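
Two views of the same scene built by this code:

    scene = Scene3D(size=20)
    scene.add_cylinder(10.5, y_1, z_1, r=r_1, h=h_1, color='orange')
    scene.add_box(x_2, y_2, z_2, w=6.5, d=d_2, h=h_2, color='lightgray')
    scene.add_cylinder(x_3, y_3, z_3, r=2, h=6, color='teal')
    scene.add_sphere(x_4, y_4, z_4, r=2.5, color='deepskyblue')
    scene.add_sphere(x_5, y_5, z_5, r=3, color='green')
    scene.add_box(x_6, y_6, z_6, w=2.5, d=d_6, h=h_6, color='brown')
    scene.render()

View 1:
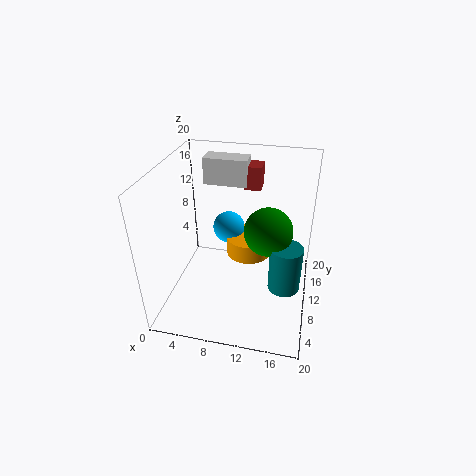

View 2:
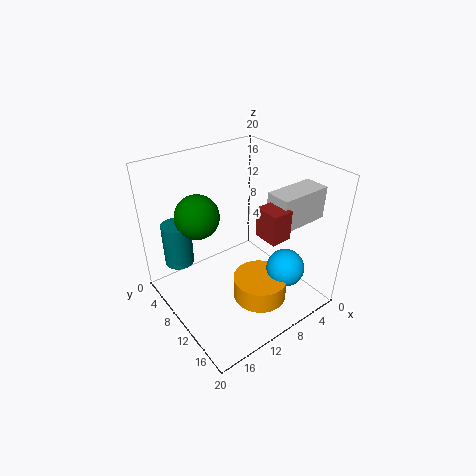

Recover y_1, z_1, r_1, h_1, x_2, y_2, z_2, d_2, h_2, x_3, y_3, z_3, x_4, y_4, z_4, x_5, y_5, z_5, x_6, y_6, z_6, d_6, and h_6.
y_1 = 15.5, z_1 = 4, r_1 = 3.5, h_1 = 3, x_2 = 3.5, y_2 = 15.5, z_2 = 15, d_2 = 3, h_2 = 4, x_3 = 17, y_3 = 5.5, z_3 = 6.5, x_4 = 7, y_4 = 16.5, z_4 = 7.5, x_5 = 14.5, y_5 = 7, z_5 = 13.5, x_6 = 9.5, y_6 = 16, z_6 = 14.5, d_6 = 3, h_6 = 3.5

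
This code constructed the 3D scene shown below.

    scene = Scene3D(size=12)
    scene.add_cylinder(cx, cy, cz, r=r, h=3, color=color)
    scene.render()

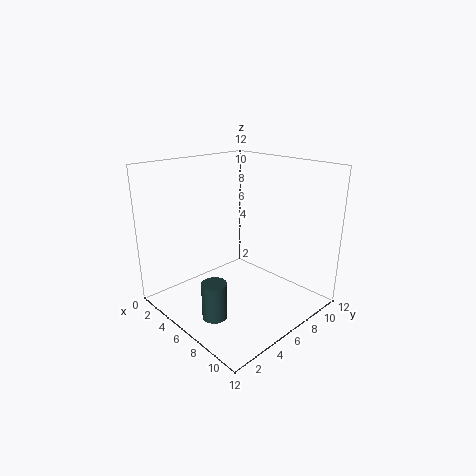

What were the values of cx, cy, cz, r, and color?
cx = 7; cy = 2.5; cz = 0.5; r = 1; color = 'darkslategray'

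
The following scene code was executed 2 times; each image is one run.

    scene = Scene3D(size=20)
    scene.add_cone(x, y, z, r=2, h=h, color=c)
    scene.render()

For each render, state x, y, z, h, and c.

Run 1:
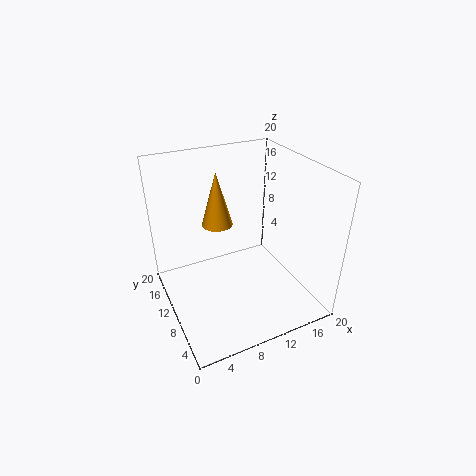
x = 7, y = 10, z = 13, h = 7, c = 'orange'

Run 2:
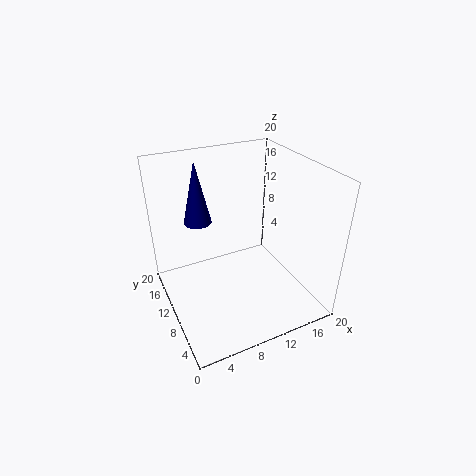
x = 6, y = 15, z = 11, h = 9, c = 'navy'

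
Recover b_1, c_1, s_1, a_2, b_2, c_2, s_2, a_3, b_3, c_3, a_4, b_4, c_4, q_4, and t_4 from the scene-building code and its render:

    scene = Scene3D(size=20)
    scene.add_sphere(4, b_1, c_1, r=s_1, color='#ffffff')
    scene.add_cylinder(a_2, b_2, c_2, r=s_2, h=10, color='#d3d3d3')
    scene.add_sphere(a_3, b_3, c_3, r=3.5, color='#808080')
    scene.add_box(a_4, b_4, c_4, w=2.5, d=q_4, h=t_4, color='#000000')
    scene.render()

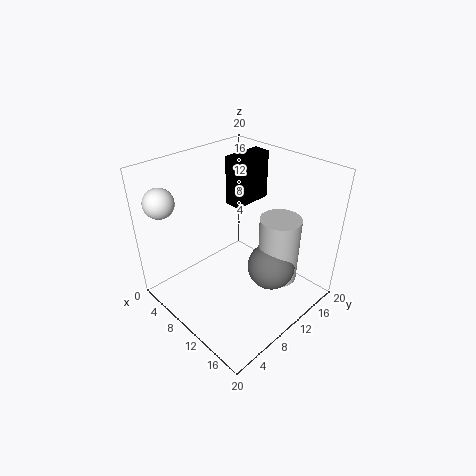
b_1 = 2; c_1 = 16; s_1 = 2; a_2 = 13; b_2 = 15.5; c_2 = 2; s_2 = 3; a_3 = 13; b_3 = 14; c_3 = 4.5; a_4 = 5.5; b_4 = 12; c_4 = 13; q_4 = 6; t_4 = 7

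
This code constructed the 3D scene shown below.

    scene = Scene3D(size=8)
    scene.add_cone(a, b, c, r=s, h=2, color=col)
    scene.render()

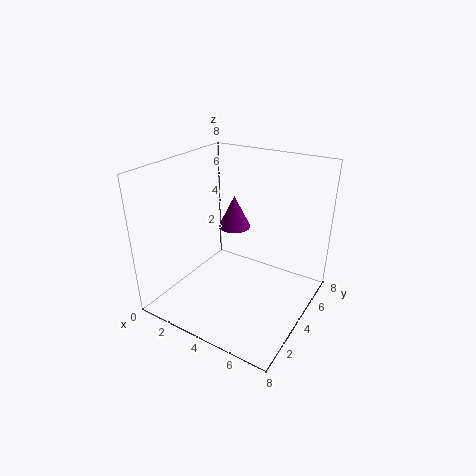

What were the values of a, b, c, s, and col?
a = 2.5; b = 6; c = 3.5; s = 1; col = 'purple'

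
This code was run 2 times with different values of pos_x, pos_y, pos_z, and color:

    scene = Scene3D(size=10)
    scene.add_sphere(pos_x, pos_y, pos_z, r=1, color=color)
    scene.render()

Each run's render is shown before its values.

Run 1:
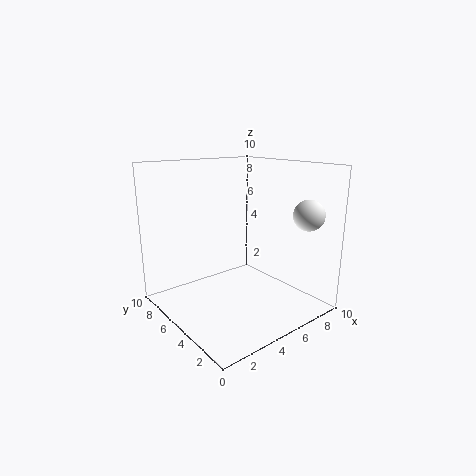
pos_x = 7.5; pos_y = 1; pos_z = 7; color = 'white'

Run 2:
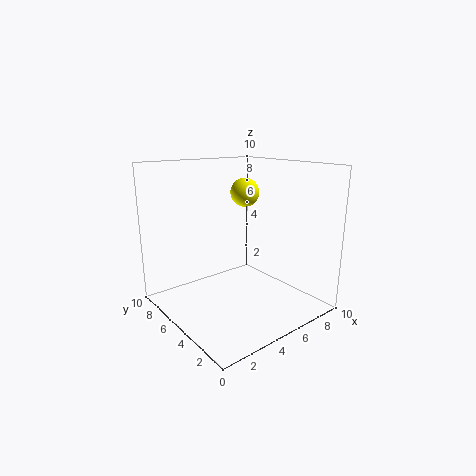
pos_x = 6; pos_y = 5.5; pos_z = 8; color = 'yellow'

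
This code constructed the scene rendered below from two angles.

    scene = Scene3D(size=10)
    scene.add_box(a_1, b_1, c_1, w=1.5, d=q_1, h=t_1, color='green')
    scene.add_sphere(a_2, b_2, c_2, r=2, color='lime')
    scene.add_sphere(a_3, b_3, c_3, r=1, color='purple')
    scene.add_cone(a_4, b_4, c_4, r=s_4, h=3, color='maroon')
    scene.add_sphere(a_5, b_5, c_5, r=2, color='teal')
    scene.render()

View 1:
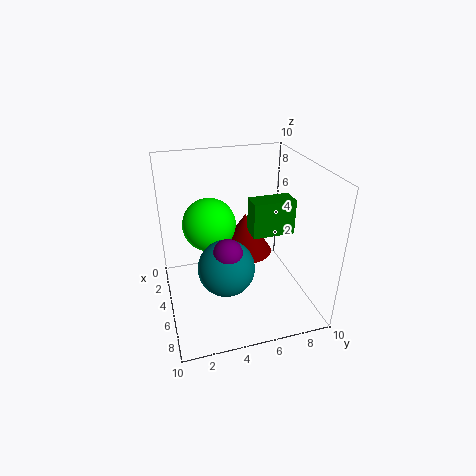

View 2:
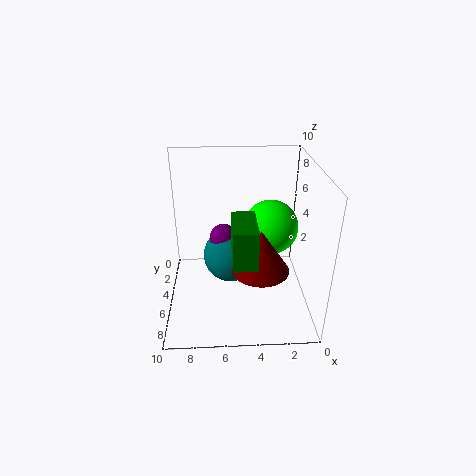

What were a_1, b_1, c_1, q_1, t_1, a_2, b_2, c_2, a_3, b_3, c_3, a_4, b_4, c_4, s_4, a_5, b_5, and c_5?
a_1 = 4; b_1 = 6; c_1 = 5; q_1 = 3; t_1 = 2.5; a_2 = 2.5; b_2 = 3.5; c_2 = 5; a_3 = 6; b_3 = 4; c_3 = 4.5; a_4 = 3.5; b_4 = 6; c_4 = 3; s_4 = 2; a_5 = 5.5; b_5 = 4; c_5 = 3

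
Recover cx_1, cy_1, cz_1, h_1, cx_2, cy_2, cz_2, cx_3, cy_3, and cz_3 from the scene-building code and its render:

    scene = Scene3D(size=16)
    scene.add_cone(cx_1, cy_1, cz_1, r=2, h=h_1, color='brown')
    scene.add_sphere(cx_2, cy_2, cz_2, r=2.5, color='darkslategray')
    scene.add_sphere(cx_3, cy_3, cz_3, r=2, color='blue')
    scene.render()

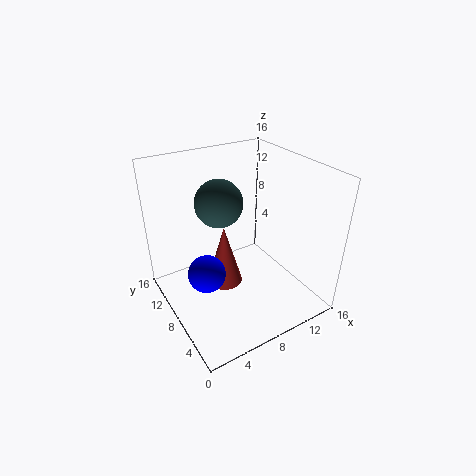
cx_1 = 6.5; cy_1 = 8.5; cz_1 = 2.5; h_1 = 7; cx_2 = 6; cy_2 = 8.5; cz_2 = 12.5; cx_3 = 3.5; cy_3 = 7; cz_3 = 5.5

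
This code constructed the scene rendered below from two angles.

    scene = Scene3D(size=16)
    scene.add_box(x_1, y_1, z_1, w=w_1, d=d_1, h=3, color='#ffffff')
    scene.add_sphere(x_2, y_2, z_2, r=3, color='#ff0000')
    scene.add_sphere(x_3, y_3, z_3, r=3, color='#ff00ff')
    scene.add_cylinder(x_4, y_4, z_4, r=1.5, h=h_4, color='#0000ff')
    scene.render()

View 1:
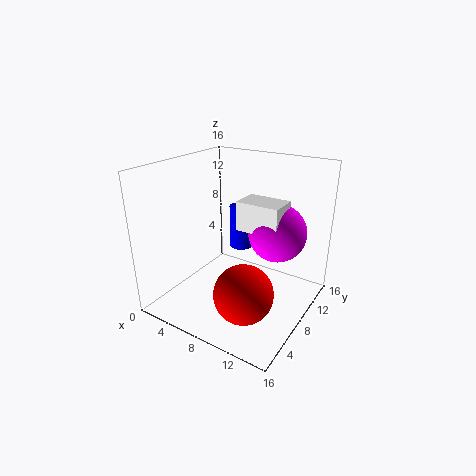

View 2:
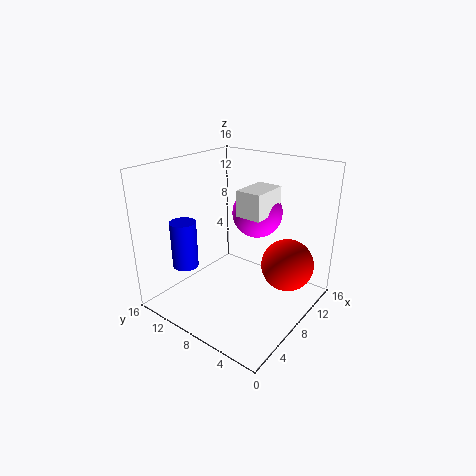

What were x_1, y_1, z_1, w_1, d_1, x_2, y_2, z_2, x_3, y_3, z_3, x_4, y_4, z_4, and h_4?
x_1 = 9; y_1 = 6; z_1 = 10; w_1 = 4.5; d_1 = 3; x_2 = 11.5; y_2 = 3.5; z_2 = 4.5; x_3 = 12.5; y_3 = 8.5; z_3 = 9.5; x_4 = 5; y_4 = 13.5; z_4 = 4; h_4 = 5.5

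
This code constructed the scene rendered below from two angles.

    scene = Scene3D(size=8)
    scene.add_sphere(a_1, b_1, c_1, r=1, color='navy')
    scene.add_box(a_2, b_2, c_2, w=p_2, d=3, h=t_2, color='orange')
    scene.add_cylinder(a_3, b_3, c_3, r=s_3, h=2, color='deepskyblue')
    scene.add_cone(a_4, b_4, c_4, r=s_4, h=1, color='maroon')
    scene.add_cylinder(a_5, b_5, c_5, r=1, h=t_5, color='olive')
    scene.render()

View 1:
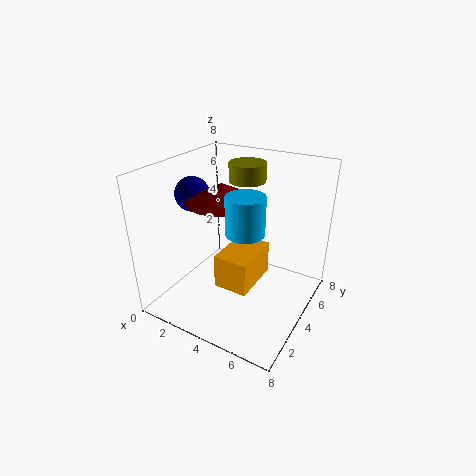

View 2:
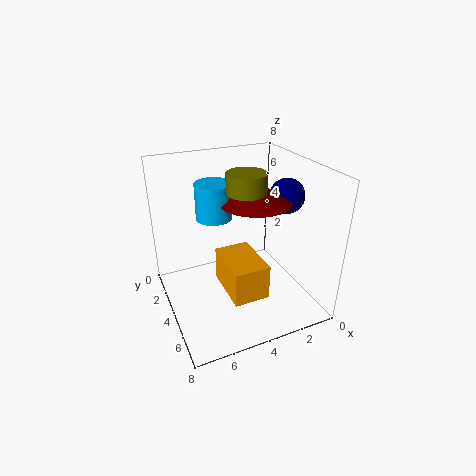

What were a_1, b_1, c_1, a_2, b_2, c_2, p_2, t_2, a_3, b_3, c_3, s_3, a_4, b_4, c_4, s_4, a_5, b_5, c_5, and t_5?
a_1 = 1
b_1 = 4
c_1 = 6
a_2 = 3
b_2 = 3
c_2 = 1
p_2 = 2
t_2 = 2
a_3 = 5
b_3 = 3
c_3 = 5
s_3 = 1
a_4 = 3
b_4 = 4
c_4 = 6
s_4 = 2
a_5 = 4
b_5 = 5
c_5 = 7
t_5 = 1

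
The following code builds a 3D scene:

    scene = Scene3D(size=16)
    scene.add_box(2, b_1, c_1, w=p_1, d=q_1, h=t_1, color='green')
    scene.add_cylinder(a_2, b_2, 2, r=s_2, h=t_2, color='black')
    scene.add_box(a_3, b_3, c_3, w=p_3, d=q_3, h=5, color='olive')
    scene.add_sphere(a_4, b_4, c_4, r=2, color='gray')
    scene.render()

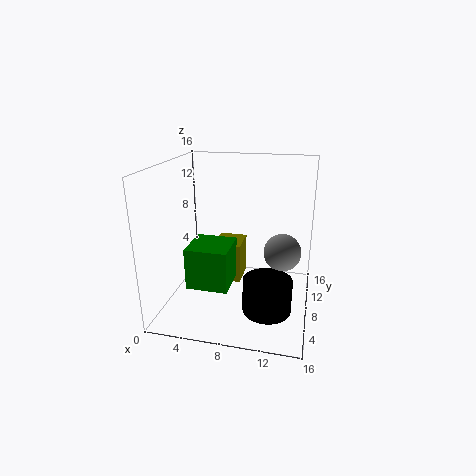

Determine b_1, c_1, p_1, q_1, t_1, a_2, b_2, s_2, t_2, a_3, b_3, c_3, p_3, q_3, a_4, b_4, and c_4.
b_1 = 6.5; c_1 = 1.5; p_1 = 5; q_1 = 5; t_1 = 5; a_2 = 12; b_2 = 4; s_2 = 2.5; t_2 = 3.5; a_3 = 4; b_3 = 11; c_3 = 0.5; p_3 = 3.5; q_3 = 4; a_4 = 13; b_4 = 7.5; c_4 = 7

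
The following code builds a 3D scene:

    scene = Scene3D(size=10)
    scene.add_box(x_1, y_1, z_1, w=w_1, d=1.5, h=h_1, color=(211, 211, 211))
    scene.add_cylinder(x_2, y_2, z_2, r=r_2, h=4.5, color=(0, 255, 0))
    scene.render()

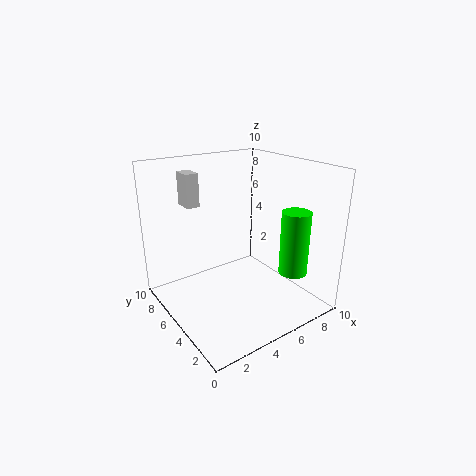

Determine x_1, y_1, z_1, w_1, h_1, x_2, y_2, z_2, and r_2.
x_1 = 3; y_1 = 8.5; z_1 = 6.5; w_1 = 1; h_1 = 2.5; x_2 = 8; y_2 = 2.5; z_2 = 2.5; r_2 = 1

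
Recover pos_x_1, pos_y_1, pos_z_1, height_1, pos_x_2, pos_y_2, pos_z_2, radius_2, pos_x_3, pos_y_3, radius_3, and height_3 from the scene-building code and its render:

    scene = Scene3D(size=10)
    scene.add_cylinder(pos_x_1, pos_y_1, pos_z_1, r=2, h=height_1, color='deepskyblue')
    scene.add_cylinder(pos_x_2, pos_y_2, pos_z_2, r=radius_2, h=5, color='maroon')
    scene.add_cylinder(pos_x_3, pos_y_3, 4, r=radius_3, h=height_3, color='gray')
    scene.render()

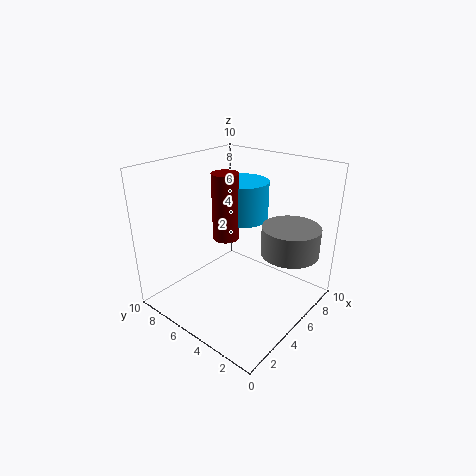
pos_x_1 = 8
pos_y_1 = 7
pos_z_1 = 5
height_1 = 3
pos_x_2 = 6
pos_y_2 = 7
pos_z_2 = 4
radius_2 = 1
pos_x_3 = 7
pos_y_3 = 2
radius_3 = 2
height_3 = 2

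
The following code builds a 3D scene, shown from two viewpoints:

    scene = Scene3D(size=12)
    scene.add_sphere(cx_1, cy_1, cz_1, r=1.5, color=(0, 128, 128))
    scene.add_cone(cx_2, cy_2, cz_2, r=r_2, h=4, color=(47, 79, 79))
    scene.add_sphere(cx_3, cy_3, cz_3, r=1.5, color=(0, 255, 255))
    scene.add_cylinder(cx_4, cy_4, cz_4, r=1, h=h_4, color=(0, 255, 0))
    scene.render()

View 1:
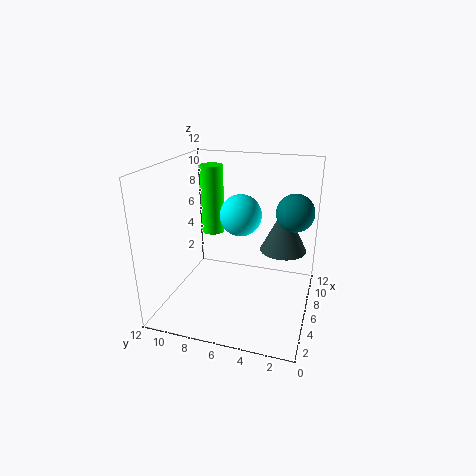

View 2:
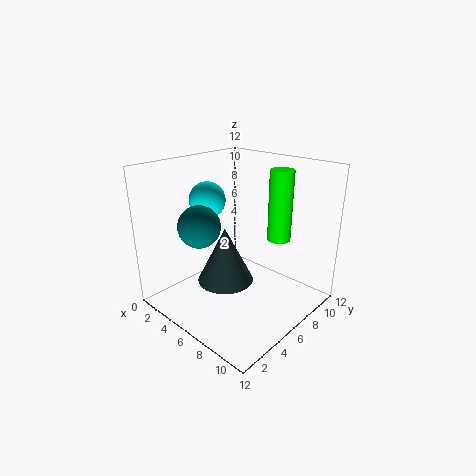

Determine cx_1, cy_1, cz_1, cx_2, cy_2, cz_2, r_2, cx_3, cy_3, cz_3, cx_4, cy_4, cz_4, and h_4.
cx_1 = 6.5
cy_1 = 1.5
cz_1 = 8.5
cx_2 = 8
cy_2 = 2.5
cz_2 = 4.5
r_2 = 2
cx_3 = 3.5
cy_3 = 5
cz_3 = 9
cx_4 = 8
cy_4 = 9
cz_4 = 5.5
h_4 = 6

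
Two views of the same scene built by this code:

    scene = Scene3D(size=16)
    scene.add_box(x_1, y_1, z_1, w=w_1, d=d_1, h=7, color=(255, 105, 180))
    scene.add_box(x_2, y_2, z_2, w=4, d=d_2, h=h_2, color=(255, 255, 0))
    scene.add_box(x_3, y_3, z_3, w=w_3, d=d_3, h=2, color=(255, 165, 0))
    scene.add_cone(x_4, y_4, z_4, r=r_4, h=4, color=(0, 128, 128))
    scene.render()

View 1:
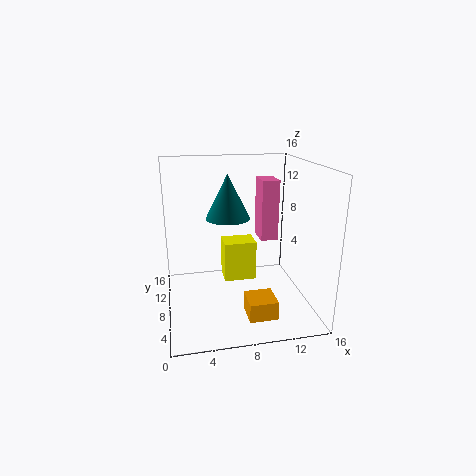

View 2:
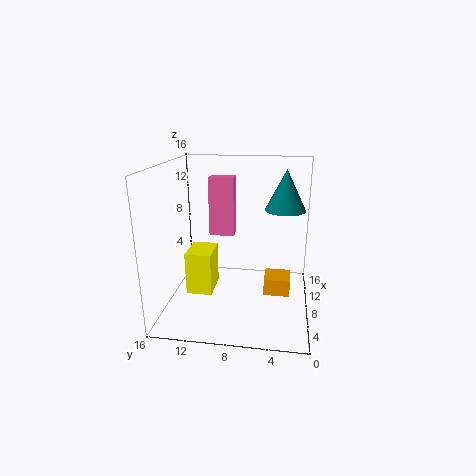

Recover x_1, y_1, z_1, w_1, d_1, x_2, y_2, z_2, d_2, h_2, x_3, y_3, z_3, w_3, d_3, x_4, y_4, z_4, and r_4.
x_1 = 11; y_1 = 9; z_1 = 7; w_1 = 2; d_1 = 3; x_2 = 7; y_2 = 11; z_2 = 1; d_2 = 3; h_2 = 5; x_3 = 8; y_3 = 2; z_3 = 1; w_3 = 3; d_3 = 3; x_4 = 6; y_4 = 3; z_4 = 12; r_4 = 2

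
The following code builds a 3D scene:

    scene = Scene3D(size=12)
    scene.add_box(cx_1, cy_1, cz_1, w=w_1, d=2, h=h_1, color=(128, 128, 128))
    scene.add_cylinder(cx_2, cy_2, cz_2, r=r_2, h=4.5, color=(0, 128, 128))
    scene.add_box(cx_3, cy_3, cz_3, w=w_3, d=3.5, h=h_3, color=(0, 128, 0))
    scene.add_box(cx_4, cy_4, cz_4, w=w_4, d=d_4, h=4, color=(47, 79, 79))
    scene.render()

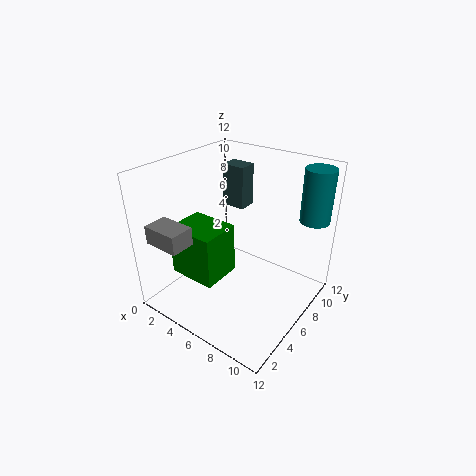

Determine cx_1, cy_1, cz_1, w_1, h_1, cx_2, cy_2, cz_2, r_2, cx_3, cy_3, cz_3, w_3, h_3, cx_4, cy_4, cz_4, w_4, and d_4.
cx_1 = 1.25; cy_1 = 0.5; cz_1 = 6.5; w_1 = 3; h_1 = 1.5; cx_2 = 10.75; cy_2 = 10.25; cz_2 = 7.25; r_2 = 1.25; cx_3 = 1; cy_3 = 3; cz_3 = 2.25; w_3 = 4.25; h_3 = 4.5; cx_4 = 1.5; cy_4 = 9.75; cz_4 = 6.5; w_4 = 2.25; d_4 = 1.75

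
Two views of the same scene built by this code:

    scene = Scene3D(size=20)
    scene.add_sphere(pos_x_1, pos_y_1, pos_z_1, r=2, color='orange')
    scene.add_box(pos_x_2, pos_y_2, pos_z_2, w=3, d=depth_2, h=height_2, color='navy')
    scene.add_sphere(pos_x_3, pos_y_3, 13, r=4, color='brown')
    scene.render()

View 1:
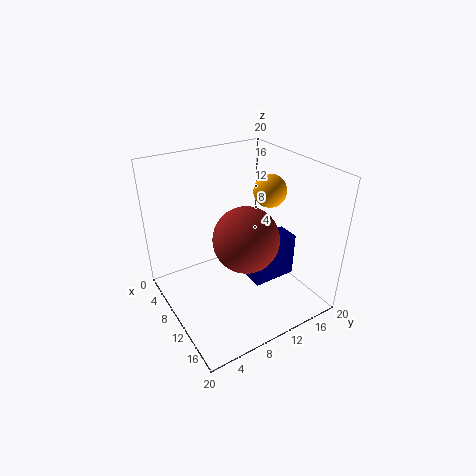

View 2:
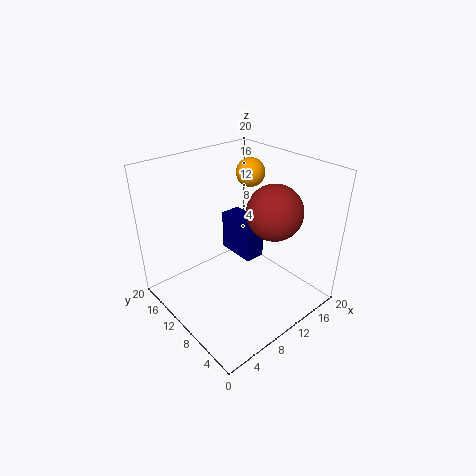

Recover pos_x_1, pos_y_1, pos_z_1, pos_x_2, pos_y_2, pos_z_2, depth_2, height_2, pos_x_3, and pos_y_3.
pos_x_1 = 14, pos_y_1 = 12, pos_z_1 = 18, pos_x_2 = 12, pos_y_2 = 10, pos_z_2 = 5, depth_2 = 6, height_2 = 6, pos_x_3 = 15, pos_y_3 = 8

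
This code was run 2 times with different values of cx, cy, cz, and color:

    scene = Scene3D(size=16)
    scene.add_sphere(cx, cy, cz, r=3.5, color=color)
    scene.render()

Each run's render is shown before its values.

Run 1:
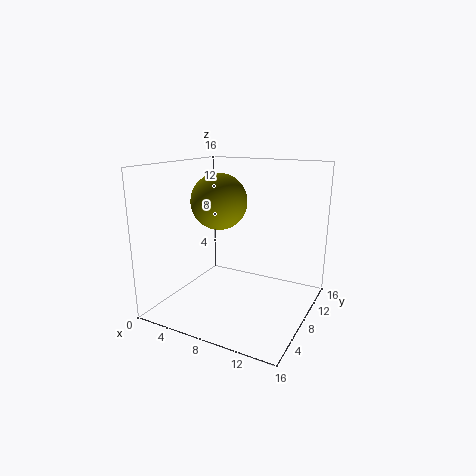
cx = 3.5, cy = 11.5, cz = 11, color = 'olive'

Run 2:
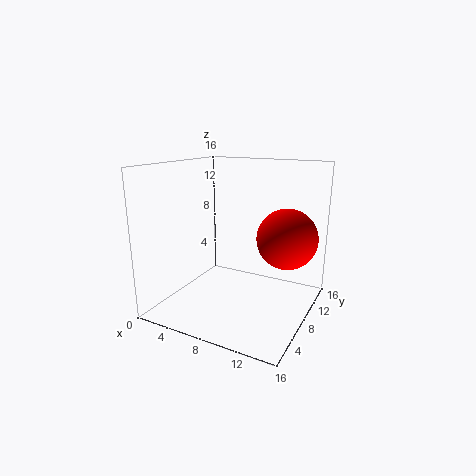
cx = 12.5, cy = 11.5, cz = 7.5, color = 'red'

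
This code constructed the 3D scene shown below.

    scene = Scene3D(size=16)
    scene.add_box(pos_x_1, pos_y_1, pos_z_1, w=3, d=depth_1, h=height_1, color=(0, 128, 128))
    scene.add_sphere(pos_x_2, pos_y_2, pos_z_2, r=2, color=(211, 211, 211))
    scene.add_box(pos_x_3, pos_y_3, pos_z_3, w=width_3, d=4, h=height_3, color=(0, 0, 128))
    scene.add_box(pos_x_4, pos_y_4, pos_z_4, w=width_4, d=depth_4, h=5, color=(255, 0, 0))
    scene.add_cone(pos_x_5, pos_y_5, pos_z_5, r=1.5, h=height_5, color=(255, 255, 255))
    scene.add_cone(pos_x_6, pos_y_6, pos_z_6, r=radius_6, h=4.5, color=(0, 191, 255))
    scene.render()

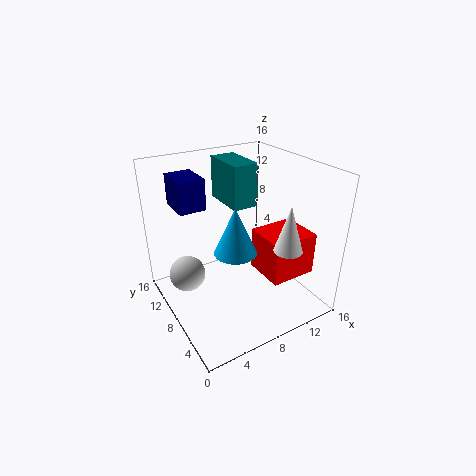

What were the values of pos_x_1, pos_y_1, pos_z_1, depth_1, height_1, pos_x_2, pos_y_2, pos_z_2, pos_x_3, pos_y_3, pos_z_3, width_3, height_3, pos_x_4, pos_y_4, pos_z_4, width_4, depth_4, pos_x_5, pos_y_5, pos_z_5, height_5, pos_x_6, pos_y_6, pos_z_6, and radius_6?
pos_x_1 = 8.5, pos_y_1 = 9.5, pos_z_1 = 10.5, depth_1 = 5.5, height_1 = 5, pos_x_2 = 2.5, pos_y_2 = 10, pos_z_2 = 4, pos_x_3 = 2.5, pos_y_3 = 10.5, pos_z_3 = 11, width_3 = 3, height_3 = 3.5, pos_x_4 = 10.5, pos_y_4 = 4, pos_z_4 = 3, width_4 = 5.5, depth_4 = 5, pos_x_5 = 11, pos_y_5 = 3, pos_z_5 = 8, height_5 = 5, pos_x_6 = 5, pos_y_6 = 3.5, pos_z_6 = 9.5, radius_6 = 2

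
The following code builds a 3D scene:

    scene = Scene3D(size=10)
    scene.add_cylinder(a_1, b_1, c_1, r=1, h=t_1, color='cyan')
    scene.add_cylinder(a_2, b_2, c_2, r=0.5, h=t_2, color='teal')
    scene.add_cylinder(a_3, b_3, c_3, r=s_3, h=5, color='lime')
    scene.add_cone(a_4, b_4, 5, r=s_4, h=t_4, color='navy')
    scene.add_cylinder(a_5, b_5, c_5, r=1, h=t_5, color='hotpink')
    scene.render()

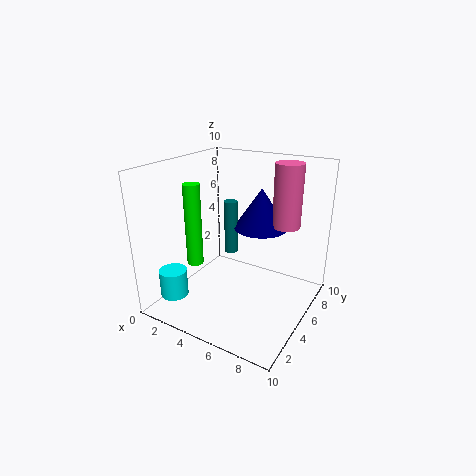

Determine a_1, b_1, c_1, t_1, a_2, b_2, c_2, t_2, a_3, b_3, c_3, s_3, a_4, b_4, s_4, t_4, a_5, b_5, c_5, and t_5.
a_1 = 1; b_1 = 2.5; c_1 = 0.5; t_1 = 2; a_2 = 3.5; b_2 = 6.5; c_2 = 3; t_2 = 4; a_3 = 4; b_3 = 1.5; c_3 = 4.5; s_3 = 0.5; a_4 = 5.5; b_4 = 7.5; s_4 = 2; t_4 = 3; a_5 = 7.5; b_5 = 7.5; c_5 = 5.5; t_5 = 4.5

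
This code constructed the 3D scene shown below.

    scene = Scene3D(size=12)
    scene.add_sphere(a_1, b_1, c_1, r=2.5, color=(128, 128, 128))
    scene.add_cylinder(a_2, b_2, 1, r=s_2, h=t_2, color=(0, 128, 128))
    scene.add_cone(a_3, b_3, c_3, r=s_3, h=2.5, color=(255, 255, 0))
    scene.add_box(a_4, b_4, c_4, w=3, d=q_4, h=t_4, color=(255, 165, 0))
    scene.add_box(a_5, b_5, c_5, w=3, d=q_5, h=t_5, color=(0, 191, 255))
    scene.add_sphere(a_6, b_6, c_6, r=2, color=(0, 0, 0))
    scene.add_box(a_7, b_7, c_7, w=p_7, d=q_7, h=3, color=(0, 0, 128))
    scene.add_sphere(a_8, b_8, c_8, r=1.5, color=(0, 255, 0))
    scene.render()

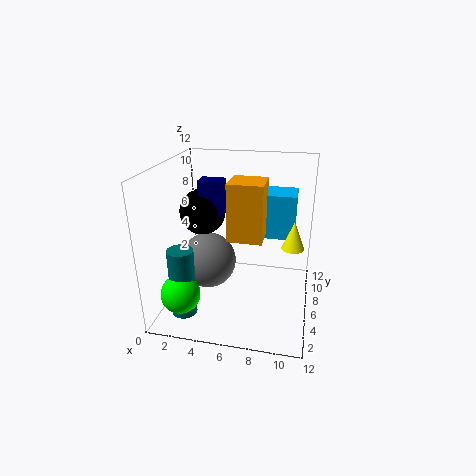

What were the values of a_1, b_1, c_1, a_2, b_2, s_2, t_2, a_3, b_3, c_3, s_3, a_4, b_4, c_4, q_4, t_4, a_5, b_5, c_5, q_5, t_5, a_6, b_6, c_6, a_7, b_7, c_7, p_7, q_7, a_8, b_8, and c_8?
a_1 = 3; b_1 = 7; c_1 = 3; a_2 = 2.5; b_2 = 2; s_2 = 1; t_2 = 5.5; a_3 = 10.5; b_3 = 8; c_3 = 4.5; s_3 = 1; a_4 = 5; b_4 = 6; c_4 = 5.5; q_4 = 3; t_4 = 5; a_5 = 7.5; b_5 = 8.5; c_5 = 5; q_5 = 3; t_5 = 4; a_6 = 2.5; b_6 = 7.5; c_6 = 7.5; a_7 = 2.5; b_7 = 6.5; c_7 = 7.5; p_7 = 2; q_7 = 1.5; a_8 = 2.5; b_8 = 1.5; c_8 = 3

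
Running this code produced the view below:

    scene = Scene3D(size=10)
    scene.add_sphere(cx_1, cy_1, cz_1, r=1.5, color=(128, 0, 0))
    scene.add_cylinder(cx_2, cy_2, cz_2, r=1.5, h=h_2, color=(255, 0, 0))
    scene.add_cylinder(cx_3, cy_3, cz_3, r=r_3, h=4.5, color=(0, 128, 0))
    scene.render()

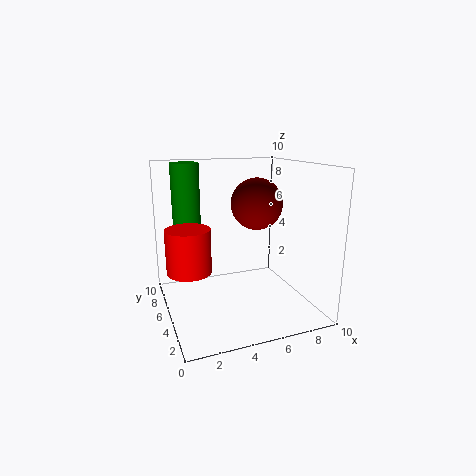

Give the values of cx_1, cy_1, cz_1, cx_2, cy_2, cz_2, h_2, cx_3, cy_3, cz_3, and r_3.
cx_1 = 5; cy_1 = 2; cz_1 = 8; cx_2 = 1.5; cy_2 = 5; cz_2 = 3; h_2 = 3; cx_3 = 2; cy_3 = 7.5; cz_3 = 5.5; r_3 = 1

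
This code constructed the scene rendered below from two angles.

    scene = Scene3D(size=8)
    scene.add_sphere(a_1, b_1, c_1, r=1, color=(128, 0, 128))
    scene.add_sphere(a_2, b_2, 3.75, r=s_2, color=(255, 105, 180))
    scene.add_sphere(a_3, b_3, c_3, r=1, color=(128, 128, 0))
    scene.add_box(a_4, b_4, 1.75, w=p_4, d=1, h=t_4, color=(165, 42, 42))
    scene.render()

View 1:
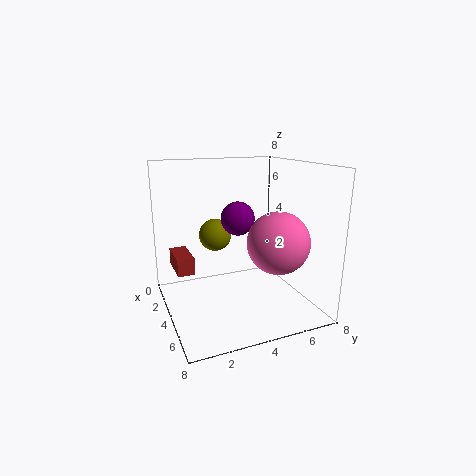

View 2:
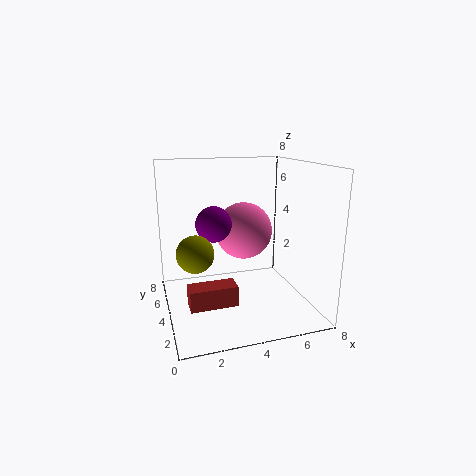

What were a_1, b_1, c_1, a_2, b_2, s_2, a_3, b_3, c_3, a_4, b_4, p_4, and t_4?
a_1 = 2.75, b_1 = 4.5, c_1 = 4.75, a_2 = 5, b_2 = 6, s_2 = 1.75, a_3 = 1.5, b_3 = 3.5, c_3 = 3.5, a_4 = 0.75, b_4 = 0.75, p_4 = 2.25, t_4 = 1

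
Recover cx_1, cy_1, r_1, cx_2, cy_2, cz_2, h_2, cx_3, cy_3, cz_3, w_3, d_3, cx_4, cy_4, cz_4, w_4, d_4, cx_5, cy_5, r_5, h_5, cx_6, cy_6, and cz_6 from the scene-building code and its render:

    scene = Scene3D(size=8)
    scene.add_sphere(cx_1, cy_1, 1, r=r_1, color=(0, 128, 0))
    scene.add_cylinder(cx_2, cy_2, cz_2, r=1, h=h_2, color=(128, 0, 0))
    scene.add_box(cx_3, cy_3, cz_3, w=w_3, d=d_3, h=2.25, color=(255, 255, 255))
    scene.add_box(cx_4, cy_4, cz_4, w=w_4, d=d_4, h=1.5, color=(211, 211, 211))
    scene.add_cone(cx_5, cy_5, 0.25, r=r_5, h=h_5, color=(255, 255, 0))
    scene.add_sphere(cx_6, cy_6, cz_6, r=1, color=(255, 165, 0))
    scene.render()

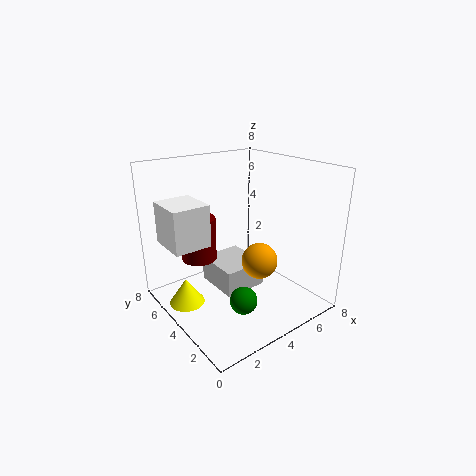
cx_1 = 3.25
cy_1 = 2.5
r_1 = 0.75
cx_2 = 2.5
cy_2 = 5.75
cz_2 = 2.5
h_2 = 2.5
cx_3 = 0.25
cy_3 = 4
cz_3 = 4
w_3 = 2
d_3 = 2.25
cx_4 = 3
cy_4 = 3.5
cz_4 = 0.75
w_4 = 2.5
d_4 = 2.75
cx_5 = 1.25
cy_5 = 5.25
r_5 = 1
h_5 = 1.5
cx_6 = 4.75
cy_6 = 3
cz_6 = 2.75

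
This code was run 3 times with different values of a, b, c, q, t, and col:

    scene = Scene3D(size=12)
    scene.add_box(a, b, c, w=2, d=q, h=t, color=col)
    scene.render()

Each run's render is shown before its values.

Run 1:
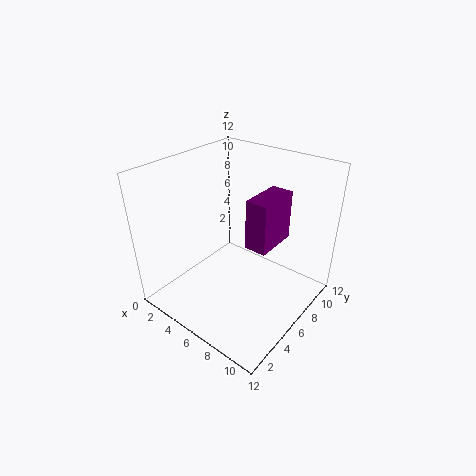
a = 6; b = 7; c = 4.5; q = 4; t = 4.5; col = 'purple'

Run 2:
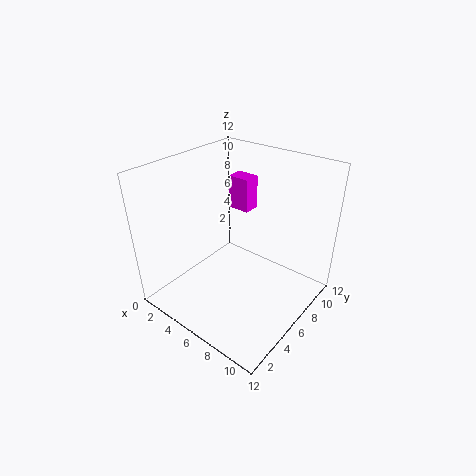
a = 3; b = 8.5; c = 7; q = 1.5; t = 3; col = 'magenta'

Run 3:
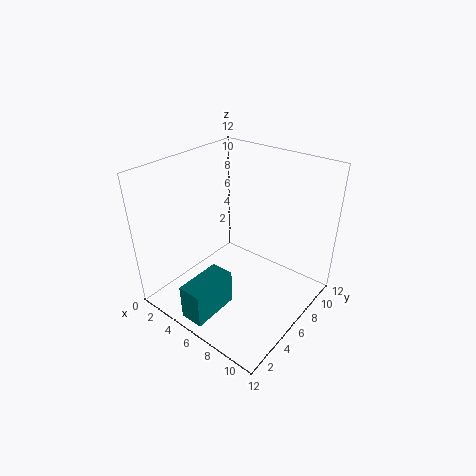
a = 4.5; b = 0.5; c = 0.5; q = 4; t = 3; col = 'teal'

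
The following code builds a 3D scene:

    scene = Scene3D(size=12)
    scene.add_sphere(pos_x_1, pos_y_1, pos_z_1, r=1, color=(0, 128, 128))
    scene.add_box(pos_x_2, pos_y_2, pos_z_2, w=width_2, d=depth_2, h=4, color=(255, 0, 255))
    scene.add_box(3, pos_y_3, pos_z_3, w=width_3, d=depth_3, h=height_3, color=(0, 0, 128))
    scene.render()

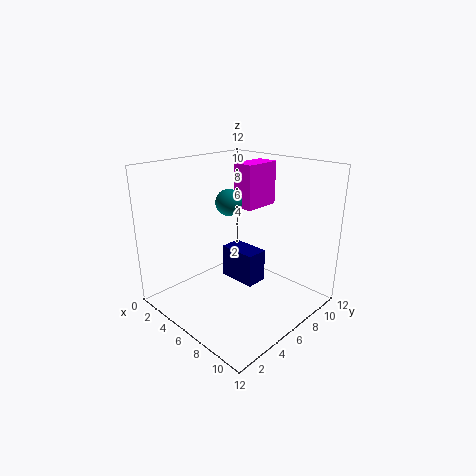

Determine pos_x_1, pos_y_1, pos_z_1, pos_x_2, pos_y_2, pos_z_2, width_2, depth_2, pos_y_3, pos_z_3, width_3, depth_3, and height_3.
pos_x_1 = 6.5, pos_y_1 = 4.5, pos_z_1 = 9.5, pos_x_2 = 3, pos_y_2 = 8.5, pos_z_2 = 7.5, width_2 = 2, depth_2 = 3.5, pos_y_3 = 7, pos_z_3 = 1, width_3 = 3.5, depth_3 = 2, height_3 = 3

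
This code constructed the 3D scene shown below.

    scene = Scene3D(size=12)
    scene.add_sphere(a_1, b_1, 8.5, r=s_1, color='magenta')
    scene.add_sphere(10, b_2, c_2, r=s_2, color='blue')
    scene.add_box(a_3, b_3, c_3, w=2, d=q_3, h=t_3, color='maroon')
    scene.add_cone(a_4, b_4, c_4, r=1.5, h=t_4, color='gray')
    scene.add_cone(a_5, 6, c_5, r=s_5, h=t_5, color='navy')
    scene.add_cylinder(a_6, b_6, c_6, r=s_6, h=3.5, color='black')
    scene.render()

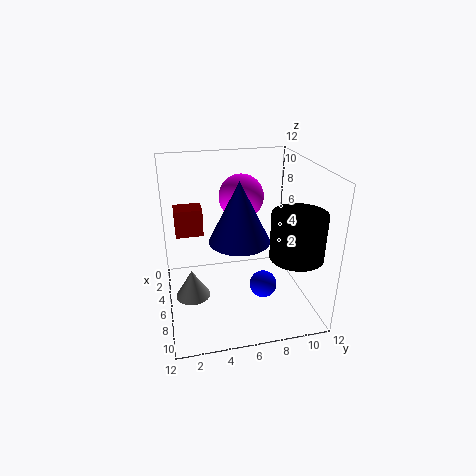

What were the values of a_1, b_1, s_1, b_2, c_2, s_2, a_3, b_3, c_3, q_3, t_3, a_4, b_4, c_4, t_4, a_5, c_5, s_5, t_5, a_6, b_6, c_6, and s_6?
a_1 = 3
b_1 = 7
s_1 = 2
b_2 = 7
c_2 = 4
s_2 = 1
a_3 = 1
b_3 = 1
c_3 = 5
q_3 = 2.5
t_3 = 2.5
a_4 = 5.5
b_4 = 2
c_4 = 0.5
t_4 = 2.5
a_5 = 6.5
c_5 = 6
s_5 = 2.5
t_5 = 5
a_6 = 10
b_6 = 9.5
c_6 = 6
s_6 = 2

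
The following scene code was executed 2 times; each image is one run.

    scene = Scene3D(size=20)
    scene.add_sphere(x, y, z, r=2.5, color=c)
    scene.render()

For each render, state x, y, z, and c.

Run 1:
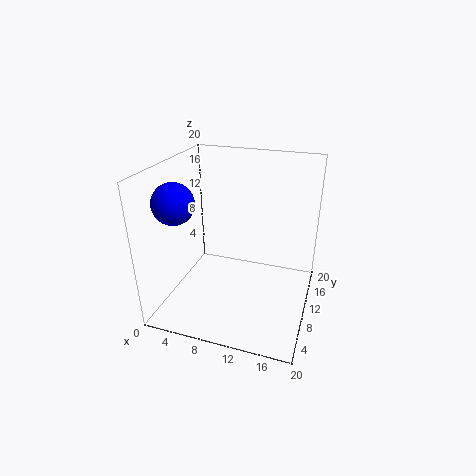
x = 4.5; y = 3; z = 17; c = 'blue'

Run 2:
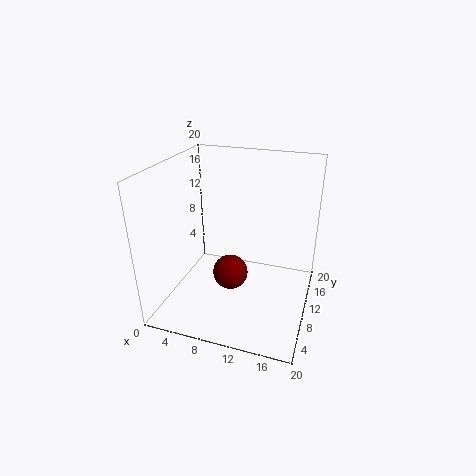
x = 9; y = 9.5; z = 4.5; c = 'maroon'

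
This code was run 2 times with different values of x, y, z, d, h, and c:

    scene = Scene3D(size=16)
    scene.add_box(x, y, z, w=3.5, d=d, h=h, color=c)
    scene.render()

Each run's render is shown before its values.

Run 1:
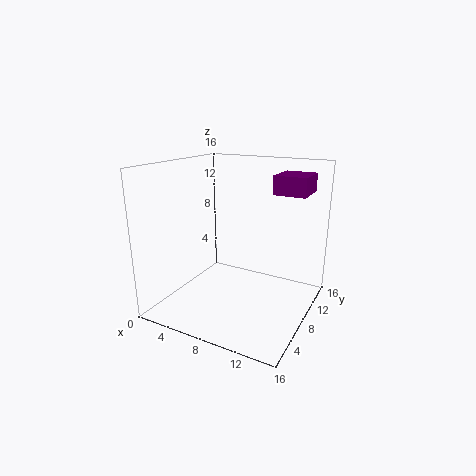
x = 11.5
y = 9
z = 13
d = 4
h = 2
c = 'purple'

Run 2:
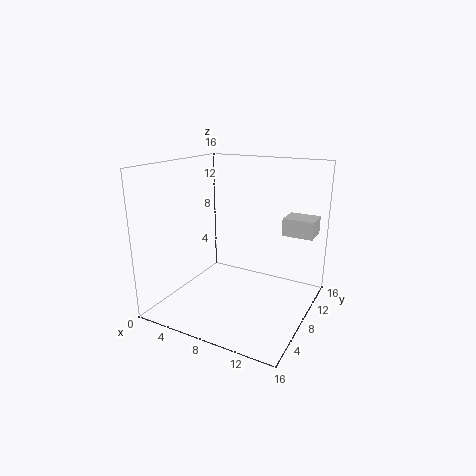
x = 12
y = 11
z = 8
d = 3
h = 2
c = 'lightgray'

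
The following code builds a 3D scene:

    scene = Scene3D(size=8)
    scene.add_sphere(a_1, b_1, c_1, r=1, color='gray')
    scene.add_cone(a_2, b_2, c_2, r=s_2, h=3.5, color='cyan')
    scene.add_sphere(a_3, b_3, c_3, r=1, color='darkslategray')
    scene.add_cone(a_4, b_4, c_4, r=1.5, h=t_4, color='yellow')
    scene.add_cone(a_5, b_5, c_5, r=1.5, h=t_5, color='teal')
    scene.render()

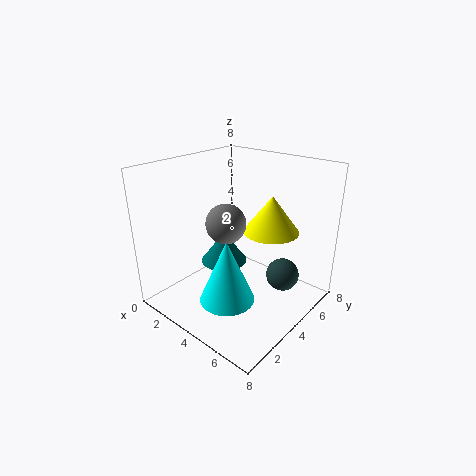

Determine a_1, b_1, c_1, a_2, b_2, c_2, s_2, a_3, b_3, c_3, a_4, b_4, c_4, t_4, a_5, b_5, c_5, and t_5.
a_1 = 4.5, b_1 = 2.5, c_1 = 5.5, a_2 = 4.5, b_2 = 2.5, c_2 = 1, s_2 = 1.5, a_3 = 5.5, b_3 = 6.5, c_3 = 1, a_4 = 5.5, b_4 = 5, c_4 = 4.5, t_4 = 2, a_5 = 1.5, b_5 = 5.5, c_5 = 1, t_5 = 2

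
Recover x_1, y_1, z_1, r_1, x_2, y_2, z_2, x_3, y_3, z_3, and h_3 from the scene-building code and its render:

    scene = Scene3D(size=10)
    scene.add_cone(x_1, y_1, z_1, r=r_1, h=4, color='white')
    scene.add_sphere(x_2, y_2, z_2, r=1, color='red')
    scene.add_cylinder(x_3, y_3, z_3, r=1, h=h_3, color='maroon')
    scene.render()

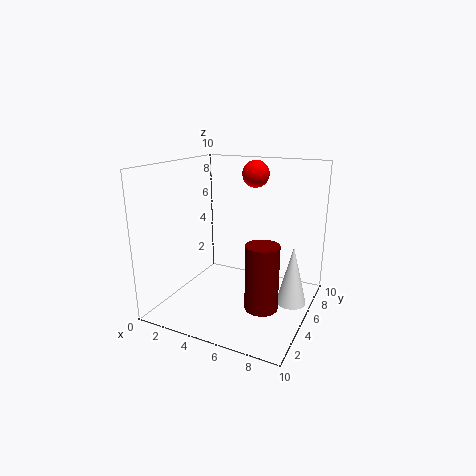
x_1 = 9; y_1 = 5; z_1 = 1; r_1 = 1; x_2 = 5; y_2 = 8; z_2 = 9; x_3 = 8; y_3 = 2; z_3 = 2; h_3 = 4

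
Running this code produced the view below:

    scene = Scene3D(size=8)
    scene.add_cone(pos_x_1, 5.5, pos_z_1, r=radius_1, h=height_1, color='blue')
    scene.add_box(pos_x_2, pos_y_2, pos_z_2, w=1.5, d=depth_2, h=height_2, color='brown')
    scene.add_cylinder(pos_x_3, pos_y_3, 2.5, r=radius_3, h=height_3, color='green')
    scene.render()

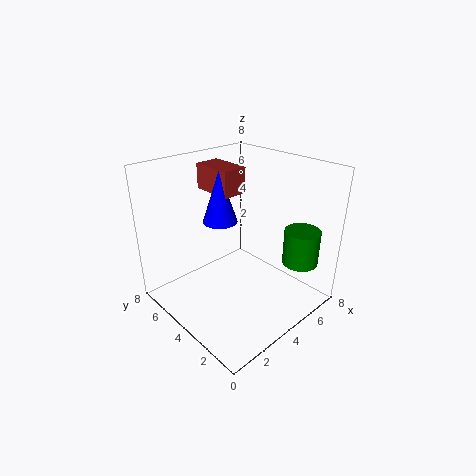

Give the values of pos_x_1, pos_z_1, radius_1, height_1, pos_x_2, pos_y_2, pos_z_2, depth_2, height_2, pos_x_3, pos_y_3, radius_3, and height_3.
pos_x_1 = 4, pos_z_1 = 4.5, radius_1 = 1, height_1 = 3, pos_x_2 = 4, pos_y_2 = 5, pos_z_2 = 6, depth_2 = 2.5, height_2 = 1.5, pos_x_3 = 6.5, pos_y_3 = 1.5, radius_3 = 1, height_3 = 2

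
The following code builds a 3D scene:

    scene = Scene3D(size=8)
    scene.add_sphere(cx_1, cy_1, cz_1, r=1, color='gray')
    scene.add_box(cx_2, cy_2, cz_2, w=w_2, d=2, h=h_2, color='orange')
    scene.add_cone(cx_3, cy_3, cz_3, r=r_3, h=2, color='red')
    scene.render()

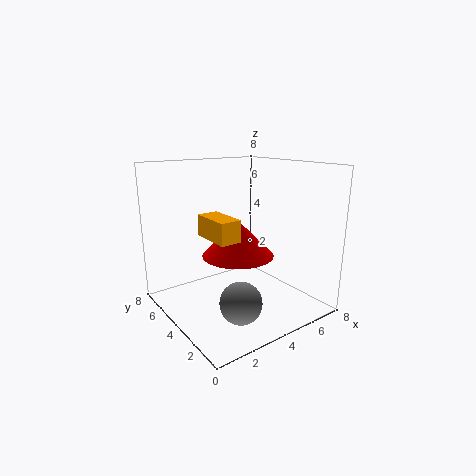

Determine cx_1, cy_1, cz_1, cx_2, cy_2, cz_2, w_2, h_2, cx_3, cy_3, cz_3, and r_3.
cx_1 = 2
cy_1 = 1
cz_1 = 2
cx_2 = 1
cy_2 = 1
cz_2 = 5
w_2 = 1
h_2 = 1
cx_3 = 4
cy_3 = 4
cz_3 = 3
r_3 = 2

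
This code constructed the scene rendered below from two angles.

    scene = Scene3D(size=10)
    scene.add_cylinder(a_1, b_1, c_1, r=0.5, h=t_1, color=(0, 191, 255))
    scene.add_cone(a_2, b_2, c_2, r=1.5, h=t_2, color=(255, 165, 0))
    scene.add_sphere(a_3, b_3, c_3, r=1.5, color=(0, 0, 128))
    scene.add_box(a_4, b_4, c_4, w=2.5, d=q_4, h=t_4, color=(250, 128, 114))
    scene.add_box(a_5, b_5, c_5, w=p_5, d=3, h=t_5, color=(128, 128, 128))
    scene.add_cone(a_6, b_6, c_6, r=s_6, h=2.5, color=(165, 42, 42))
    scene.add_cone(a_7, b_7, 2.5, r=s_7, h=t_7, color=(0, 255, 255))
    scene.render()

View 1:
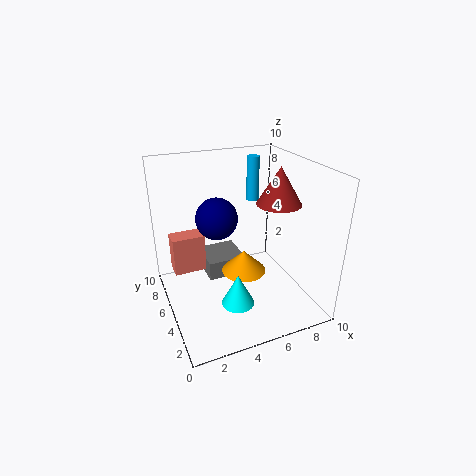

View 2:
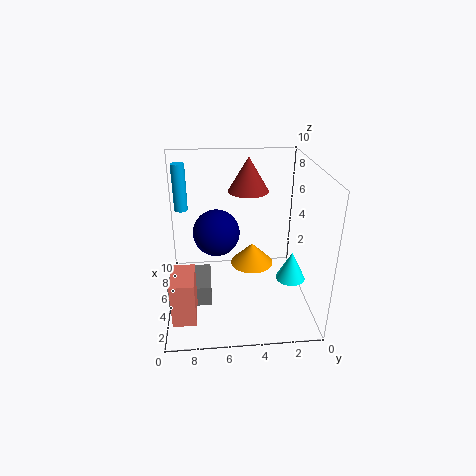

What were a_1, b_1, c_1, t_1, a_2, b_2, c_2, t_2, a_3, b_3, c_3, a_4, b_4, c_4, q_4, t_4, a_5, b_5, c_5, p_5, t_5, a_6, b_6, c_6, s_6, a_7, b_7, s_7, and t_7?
a_1 = 8
b_1 = 9
c_1 = 6
t_1 = 3.5
a_2 = 5
b_2 = 4
c_2 = 3
t_2 = 1.5
a_3 = 4
b_3 = 6.5
c_3 = 6
a_4 = 1
b_4 = 8
c_4 = 1
q_4 = 1.5
t_4 = 3
a_5 = 3.5
b_5 = 7
c_5 = 0.5
p_5 = 3
t_5 = 1.5
a_6 = 7.5
b_6 = 4
c_6 = 7.5
s_6 = 1.5
a_7 = 3.5
b_7 = 1.5
s_7 = 1
t_7 = 2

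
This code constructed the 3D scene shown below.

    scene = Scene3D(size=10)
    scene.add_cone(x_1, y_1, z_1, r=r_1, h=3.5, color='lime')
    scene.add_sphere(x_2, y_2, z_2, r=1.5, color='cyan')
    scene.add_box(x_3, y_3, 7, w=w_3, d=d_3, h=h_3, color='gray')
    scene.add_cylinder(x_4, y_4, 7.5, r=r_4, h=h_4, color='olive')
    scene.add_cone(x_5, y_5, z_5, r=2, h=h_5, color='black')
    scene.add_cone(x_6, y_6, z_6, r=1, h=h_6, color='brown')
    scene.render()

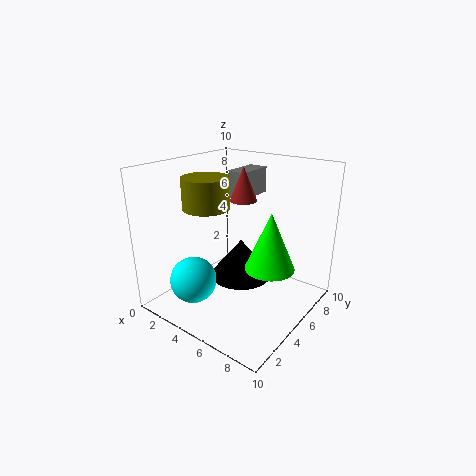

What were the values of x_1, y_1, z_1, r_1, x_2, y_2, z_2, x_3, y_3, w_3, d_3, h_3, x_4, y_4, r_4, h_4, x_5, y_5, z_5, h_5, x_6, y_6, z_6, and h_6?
x_1 = 8.5, y_1 = 3.5, z_1 = 4.5, r_1 = 1.5, x_2 = 4, y_2 = 1.5, z_2 = 3, x_3 = 2.5, y_3 = 7, w_3 = 1.5, d_3 = 3, h_3 = 2, x_4 = 4, y_4 = 3, r_4 = 1.5, h_4 = 2, x_5 = 6, y_5 = 4, z_5 = 3, h_5 = 2.5, x_6 = 4, y_6 = 7, z_6 = 7, h_6 = 2.5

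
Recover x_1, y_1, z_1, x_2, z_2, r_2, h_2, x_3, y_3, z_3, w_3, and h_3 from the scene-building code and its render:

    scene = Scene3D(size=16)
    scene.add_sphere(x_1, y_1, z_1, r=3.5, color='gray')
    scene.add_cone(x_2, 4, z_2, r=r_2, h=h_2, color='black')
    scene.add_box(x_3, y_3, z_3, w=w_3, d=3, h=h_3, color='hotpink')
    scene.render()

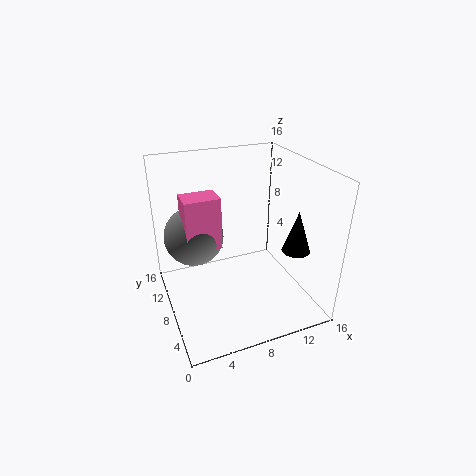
x_1 = 4
y_1 = 12
z_1 = 7
x_2 = 13
z_2 = 7.5
r_2 = 1.5
h_2 = 4.5
x_3 = 2.5
y_3 = 9
z_3 = 6.5
w_3 = 4
h_3 = 6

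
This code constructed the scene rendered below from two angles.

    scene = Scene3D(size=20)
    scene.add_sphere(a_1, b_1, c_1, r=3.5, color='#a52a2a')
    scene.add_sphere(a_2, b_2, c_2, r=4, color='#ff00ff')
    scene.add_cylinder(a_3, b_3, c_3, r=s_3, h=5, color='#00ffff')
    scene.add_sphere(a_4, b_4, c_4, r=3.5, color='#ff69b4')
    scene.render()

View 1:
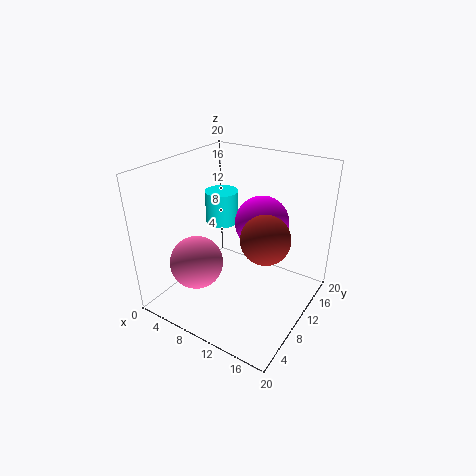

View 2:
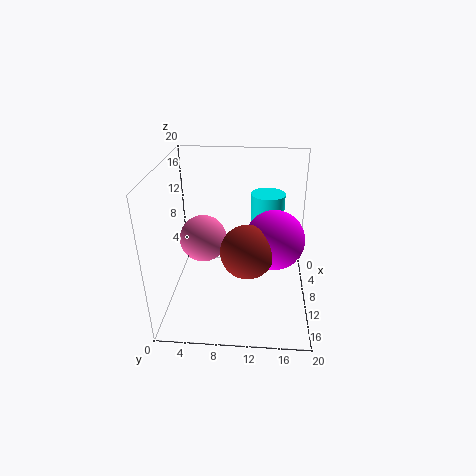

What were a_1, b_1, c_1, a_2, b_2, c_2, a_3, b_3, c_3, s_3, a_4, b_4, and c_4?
a_1 = 13.5; b_1 = 11.5; c_1 = 10; a_2 = 11; b_2 = 15; c_2 = 10.5; a_3 = 4.5; b_3 = 14; c_3 = 9.5; s_3 = 2.5; a_4 = 7; b_4 = 4.5; c_4 = 8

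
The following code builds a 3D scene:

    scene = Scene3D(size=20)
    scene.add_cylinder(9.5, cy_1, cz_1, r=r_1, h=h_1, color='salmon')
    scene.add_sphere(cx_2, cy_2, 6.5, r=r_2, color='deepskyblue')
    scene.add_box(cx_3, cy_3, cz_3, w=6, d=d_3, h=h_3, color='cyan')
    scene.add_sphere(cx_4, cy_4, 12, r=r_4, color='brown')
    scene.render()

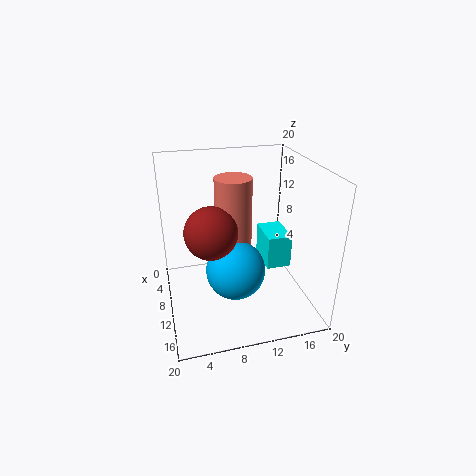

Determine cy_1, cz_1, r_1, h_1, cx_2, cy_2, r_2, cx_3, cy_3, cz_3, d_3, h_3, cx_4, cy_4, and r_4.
cy_1 = 9.5; cz_1 = 9; r_1 = 2.5; h_1 = 9.5; cx_2 = 12.5; cy_2 = 9; r_2 = 4; cx_3 = 0.5; cy_3 = 16; cz_3 = 1.5; d_3 = 4; h_3 = 5.5; cx_4 = 11.5; cy_4 = 6; r_4 = 3.5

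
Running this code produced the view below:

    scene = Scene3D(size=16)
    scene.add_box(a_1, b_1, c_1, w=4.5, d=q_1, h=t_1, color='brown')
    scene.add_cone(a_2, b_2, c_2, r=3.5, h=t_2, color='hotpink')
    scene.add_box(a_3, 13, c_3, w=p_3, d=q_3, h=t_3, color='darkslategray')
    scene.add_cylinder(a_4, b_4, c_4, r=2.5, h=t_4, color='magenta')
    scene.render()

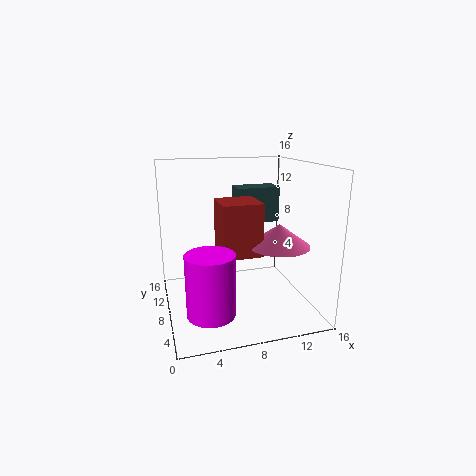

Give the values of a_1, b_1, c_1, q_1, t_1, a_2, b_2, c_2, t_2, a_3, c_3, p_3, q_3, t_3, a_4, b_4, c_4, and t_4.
a_1 = 6, b_1 = 6.5, c_1 = 6, q_1 = 4.5, t_1 = 6, a_2 = 12.5, b_2 = 7, c_2 = 7, t_2 = 2.5, a_3 = 9.5, c_3 = 8, p_3 = 5.5, q_3 = 3, t_3 = 4.5, a_4 = 4, b_4 = 4, c_4 = 1.5, t_4 = 6.5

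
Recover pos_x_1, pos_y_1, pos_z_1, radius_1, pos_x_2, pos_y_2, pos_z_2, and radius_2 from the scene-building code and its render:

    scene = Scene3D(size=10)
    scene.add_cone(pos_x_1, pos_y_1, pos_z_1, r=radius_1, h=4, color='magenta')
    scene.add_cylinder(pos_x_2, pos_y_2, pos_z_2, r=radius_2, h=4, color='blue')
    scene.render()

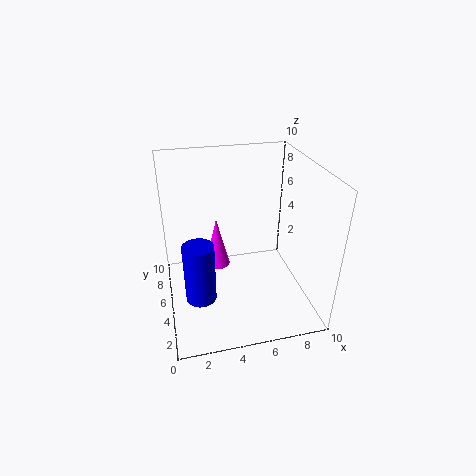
pos_x_1 = 4; pos_y_1 = 8; pos_z_1 = 1; radius_1 = 1; pos_x_2 = 2; pos_y_2 = 3; pos_z_2 = 2; radius_2 = 1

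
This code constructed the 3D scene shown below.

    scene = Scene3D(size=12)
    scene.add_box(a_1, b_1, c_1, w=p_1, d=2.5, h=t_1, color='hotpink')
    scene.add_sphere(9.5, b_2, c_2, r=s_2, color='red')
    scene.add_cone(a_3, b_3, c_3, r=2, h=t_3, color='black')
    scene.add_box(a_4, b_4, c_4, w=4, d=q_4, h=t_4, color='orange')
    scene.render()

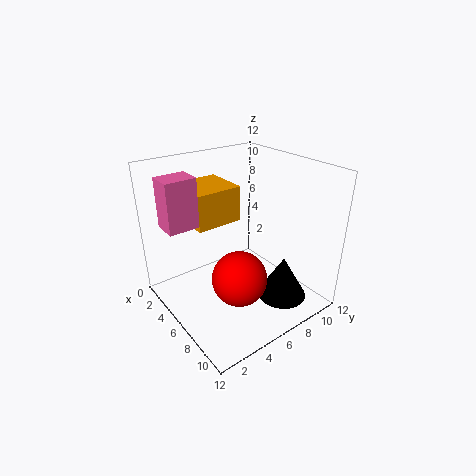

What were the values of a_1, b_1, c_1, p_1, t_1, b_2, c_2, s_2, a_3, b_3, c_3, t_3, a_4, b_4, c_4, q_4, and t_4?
a_1 = 3
b_1 = 0.5
c_1 = 7.5
p_1 = 2
t_1 = 4
b_2 = 3.5
c_2 = 5
s_2 = 2
a_3 = 9.5
b_3 = 8
c_3 = 1.5
t_3 = 3.5
a_4 = 1
b_4 = 3
c_4 = 7
q_4 = 4
t_4 = 3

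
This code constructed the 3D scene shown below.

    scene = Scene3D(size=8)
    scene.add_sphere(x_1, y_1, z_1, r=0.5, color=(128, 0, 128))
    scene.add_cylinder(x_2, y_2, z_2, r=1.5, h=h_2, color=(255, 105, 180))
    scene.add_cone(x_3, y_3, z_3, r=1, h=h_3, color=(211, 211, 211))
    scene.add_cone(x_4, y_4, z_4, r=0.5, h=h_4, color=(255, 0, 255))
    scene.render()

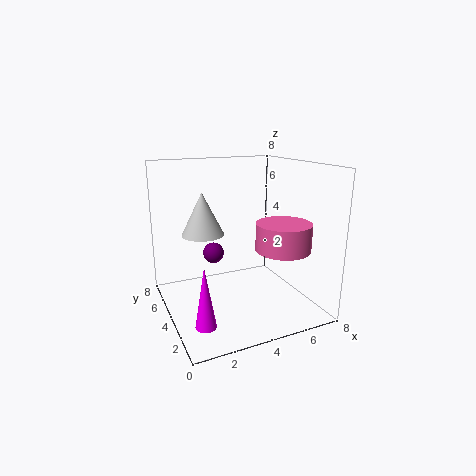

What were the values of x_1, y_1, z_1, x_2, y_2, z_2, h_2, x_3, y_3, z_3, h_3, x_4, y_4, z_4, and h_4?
x_1 = 2, y_1 = 2.5, z_1 = 4, x_2 = 6, y_2 = 2.5, z_2 = 3.5, h_2 = 1.5, x_3 = 1.5, y_3 = 2.5, z_3 = 5, h_3 = 2, x_4 = 1, y_4 = 1, z_4 = 1, h_4 = 3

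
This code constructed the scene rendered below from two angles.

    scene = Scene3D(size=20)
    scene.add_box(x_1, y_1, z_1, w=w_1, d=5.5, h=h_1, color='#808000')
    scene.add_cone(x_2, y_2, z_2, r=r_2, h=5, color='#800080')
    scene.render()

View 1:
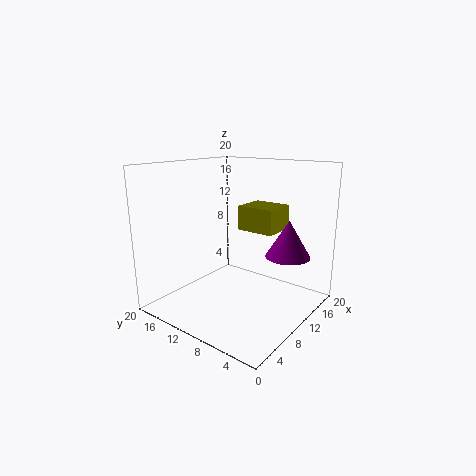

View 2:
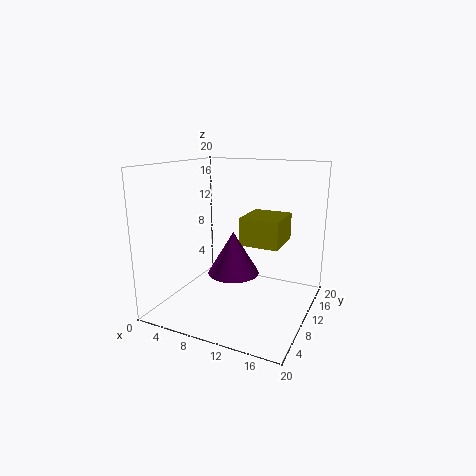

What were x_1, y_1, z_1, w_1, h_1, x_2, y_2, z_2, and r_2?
x_1 = 12; y_1 = 6; z_1 = 10.5; w_1 = 5; h_1 = 3.5; x_2 = 12.5; y_2 = 3.5; z_2 = 8; r_2 = 3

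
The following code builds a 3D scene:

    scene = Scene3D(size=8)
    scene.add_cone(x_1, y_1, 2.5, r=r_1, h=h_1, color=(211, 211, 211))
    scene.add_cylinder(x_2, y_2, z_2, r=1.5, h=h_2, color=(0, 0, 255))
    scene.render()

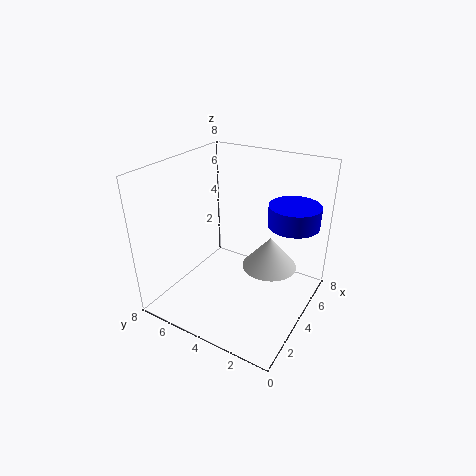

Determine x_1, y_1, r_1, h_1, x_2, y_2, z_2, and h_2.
x_1 = 4.5, y_1 = 2.25, r_1 = 1.5, h_1 = 1.75, x_2 = 6.5, y_2 = 1.75, z_2 = 4.25, h_2 = 1.25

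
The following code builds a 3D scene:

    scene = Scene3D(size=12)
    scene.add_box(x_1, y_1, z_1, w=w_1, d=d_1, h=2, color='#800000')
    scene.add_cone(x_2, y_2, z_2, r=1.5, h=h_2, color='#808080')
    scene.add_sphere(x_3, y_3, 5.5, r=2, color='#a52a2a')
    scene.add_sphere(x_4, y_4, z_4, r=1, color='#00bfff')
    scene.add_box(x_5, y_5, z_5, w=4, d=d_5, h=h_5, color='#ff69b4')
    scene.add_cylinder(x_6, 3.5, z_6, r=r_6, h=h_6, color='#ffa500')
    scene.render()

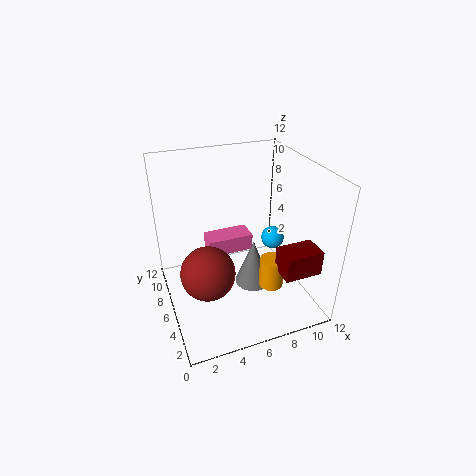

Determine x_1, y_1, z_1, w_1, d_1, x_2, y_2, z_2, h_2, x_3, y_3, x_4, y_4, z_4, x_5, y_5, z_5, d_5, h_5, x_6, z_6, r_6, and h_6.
x_1 = 8; y_1 = 1; z_1 = 4.5; w_1 = 3; d_1 = 2; x_2 = 7; y_2 = 5; z_2 = 2; h_2 = 4; x_3 = 2.5; y_3 = 3; x_4 = 9.5; y_4 = 6.5; z_4 = 5; x_5 = 4; y_5 = 7.5; z_5 = 3.5; d_5 = 2; h_5 = 1.5; x_6 = 8; z_6 = 2.5; r_6 = 1; h_6 = 2.5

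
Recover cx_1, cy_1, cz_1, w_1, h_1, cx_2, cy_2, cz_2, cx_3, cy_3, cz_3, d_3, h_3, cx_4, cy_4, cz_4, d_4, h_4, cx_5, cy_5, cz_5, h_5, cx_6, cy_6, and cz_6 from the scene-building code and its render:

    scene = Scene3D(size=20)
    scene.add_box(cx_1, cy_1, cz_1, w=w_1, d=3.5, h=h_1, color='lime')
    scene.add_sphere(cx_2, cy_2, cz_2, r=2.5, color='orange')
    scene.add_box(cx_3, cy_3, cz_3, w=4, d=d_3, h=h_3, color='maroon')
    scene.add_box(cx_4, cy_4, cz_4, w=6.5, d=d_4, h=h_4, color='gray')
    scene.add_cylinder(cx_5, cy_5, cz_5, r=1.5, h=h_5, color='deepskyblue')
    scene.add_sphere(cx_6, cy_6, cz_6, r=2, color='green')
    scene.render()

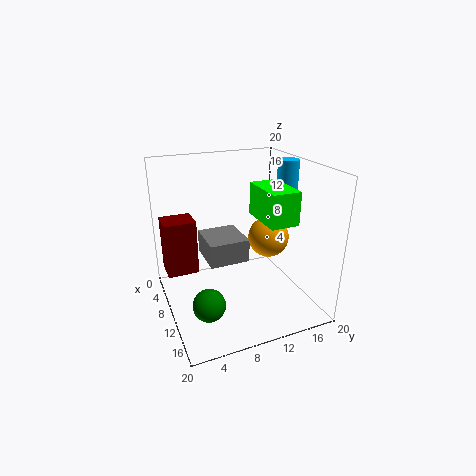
cx_1 = 12.5, cy_1 = 10.5, cz_1 = 14.5, w_1 = 6, h_1 = 4, cx_2 = 15, cy_2 = 12, cz_2 = 12, cx_3 = 3, cy_3 = 0.5, cz_3 = 4, d_3 = 4.5, h_3 = 8, cx_4 = 2, cy_4 = 6.5, cz_4 = 5, d_4 = 6, h_4 = 3.5, cx_5 = 9, cy_5 = 18, cz_5 = 11, h_5 = 9, cx_6 = 16.5, cy_6 = 3.5, cz_6 = 5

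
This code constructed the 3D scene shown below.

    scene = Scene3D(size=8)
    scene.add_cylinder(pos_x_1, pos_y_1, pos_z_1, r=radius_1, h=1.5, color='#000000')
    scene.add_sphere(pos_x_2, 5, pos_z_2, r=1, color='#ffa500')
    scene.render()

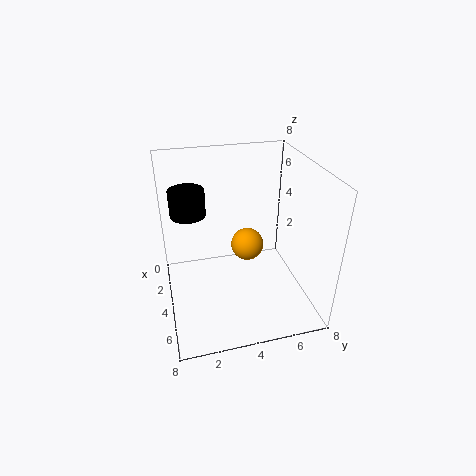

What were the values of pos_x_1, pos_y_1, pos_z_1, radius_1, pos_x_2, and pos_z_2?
pos_x_1 = 2.5
pos_y_1 = 1.5
pos_z_1 = 5
radius_1 = 1
pos_x_2 = 2.5
pos_z_2 = 2.5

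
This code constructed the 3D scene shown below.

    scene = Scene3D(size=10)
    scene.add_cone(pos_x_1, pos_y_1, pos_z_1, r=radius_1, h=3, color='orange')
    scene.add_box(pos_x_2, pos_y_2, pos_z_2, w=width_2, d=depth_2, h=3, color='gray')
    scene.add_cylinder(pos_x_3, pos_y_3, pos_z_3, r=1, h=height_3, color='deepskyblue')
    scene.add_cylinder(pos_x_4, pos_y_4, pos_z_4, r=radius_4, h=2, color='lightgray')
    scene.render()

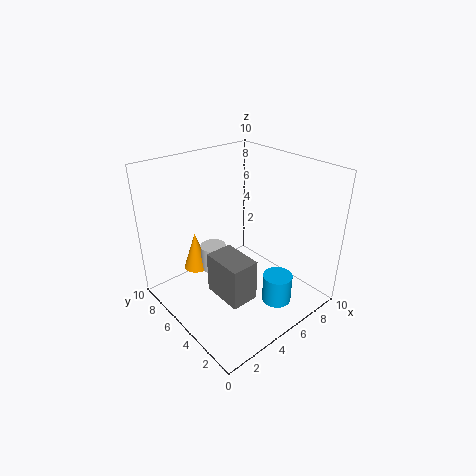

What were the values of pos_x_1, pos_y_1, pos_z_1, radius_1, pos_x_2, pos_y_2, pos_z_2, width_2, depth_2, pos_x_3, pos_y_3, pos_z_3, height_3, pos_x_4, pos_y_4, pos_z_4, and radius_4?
pos_x_1 = 4, pos_y_1 = 9, pos_z_1 = 1, radius_1 = 1, pos_x_2 = 3, pos_y_2 = 3, pos_z_2 = 1, width_2 = 2, depth_2 = 3, pos_x_3 = 6, pos_y_3 = 2, pos_z_3 = 1, height_3 = 2, pos_x_4 = 5, pos_y_4 = 8, pos_z_4 = 1, radius_4 = 1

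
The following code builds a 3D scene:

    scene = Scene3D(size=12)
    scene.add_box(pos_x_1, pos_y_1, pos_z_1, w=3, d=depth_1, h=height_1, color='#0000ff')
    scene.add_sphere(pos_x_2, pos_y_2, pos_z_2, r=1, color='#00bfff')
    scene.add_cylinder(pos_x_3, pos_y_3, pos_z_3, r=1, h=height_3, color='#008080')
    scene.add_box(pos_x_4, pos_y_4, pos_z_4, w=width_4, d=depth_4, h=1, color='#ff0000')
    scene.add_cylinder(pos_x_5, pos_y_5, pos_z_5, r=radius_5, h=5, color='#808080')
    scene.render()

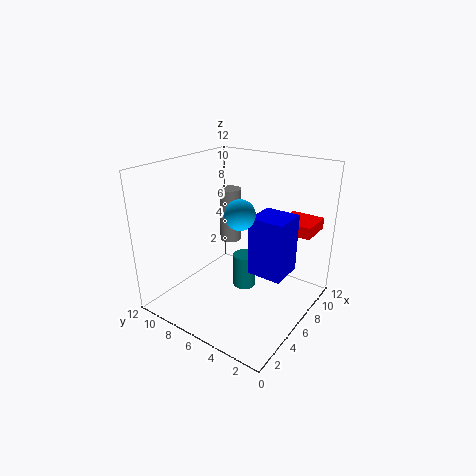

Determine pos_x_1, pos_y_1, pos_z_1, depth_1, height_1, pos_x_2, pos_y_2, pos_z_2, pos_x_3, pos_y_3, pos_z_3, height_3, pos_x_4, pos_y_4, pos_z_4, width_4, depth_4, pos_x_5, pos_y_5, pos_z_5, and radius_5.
pos_x_1 = 6
pos_y_1 = 2
pos_z_1 = 3
depth_1 = 3
height_1 = 5
pos_x_2 = 2
pos_y_2 = 3
pos_z_2 = 10
pos_x_3 = 7
pos_y_3 = 6
pos_z_3 = 1
height_3 = 3
pos_x_4 = 9
pos_y_4 = 1
pos_z_4 = 6
width_4 = 3
depth_4 = 3
pos_x_5 = 9
pos_y_5 = 9
pos_z_5 = 4
radius_5 = 1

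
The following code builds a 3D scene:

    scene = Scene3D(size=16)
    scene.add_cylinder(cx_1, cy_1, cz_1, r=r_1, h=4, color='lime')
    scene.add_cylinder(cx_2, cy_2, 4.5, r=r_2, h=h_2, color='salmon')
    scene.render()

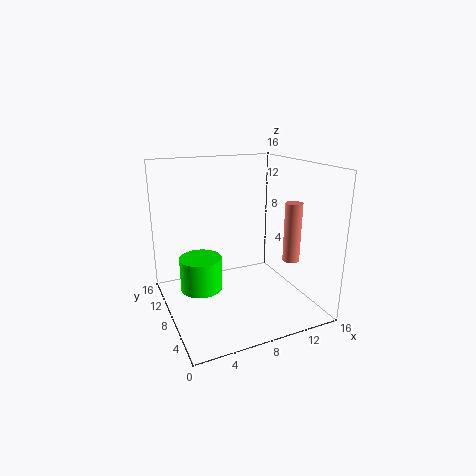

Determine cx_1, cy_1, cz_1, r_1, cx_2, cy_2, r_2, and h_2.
cx_1 = 4.5, cy_1 = 11, cz_1 = 1, r_1 = 2.5, cx_2 = 14.5, cy_2 = 7, r_2 = 1, h_2 = 7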